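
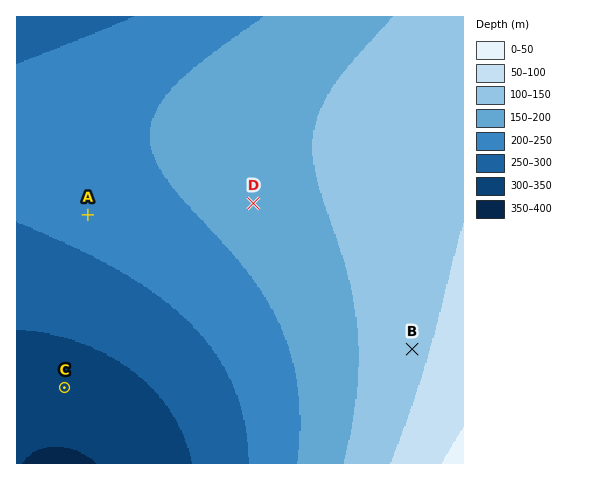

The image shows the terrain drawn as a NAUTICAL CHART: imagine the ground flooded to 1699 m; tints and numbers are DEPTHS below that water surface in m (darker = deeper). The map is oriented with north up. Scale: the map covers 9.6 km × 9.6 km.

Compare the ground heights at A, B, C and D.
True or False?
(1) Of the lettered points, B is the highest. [True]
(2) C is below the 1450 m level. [True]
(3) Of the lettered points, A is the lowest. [False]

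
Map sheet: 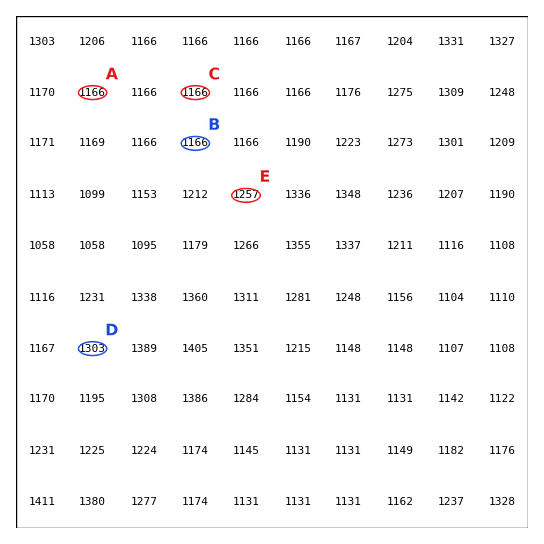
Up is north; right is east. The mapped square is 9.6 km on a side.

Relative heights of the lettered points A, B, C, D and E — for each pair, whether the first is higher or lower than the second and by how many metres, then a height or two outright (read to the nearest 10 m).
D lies higher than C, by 130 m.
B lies lower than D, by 130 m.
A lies lower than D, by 130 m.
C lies lower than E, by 90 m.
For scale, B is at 1170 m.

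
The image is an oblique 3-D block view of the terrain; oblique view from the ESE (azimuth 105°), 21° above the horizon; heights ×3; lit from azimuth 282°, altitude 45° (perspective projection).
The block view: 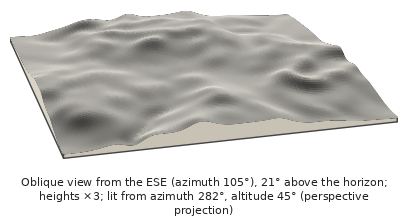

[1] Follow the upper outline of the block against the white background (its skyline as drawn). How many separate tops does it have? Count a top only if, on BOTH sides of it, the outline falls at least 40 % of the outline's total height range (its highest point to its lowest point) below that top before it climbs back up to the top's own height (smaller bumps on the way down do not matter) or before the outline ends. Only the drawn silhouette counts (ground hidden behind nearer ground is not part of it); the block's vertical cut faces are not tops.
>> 0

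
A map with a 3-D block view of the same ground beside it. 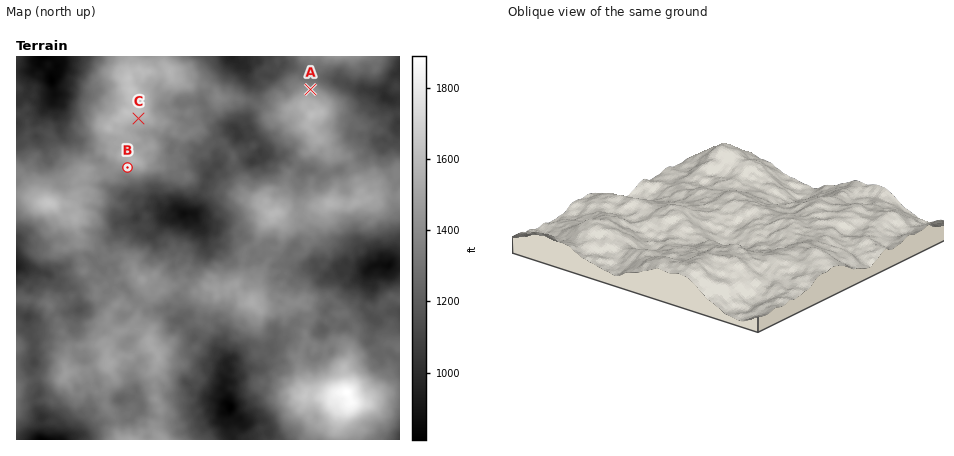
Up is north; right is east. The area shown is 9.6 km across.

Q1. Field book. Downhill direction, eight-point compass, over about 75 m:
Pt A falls N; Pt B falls SW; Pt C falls S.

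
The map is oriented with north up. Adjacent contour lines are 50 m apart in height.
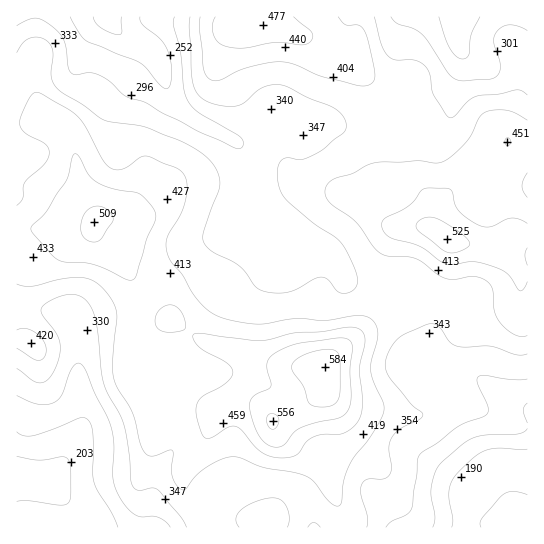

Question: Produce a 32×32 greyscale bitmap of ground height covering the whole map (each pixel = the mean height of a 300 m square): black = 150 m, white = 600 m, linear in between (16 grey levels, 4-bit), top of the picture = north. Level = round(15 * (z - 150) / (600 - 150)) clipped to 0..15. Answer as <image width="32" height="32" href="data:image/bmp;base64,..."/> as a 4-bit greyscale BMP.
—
<image width="32" height="32" href="data:image/bmp;base64,Qk12AgAAAAAAAHYAAAAoAAAAIAAAACAAAAABAAQAAAAAAAACAAATCwAAEwsAABAAAAAAAAAAAAAAABEREQAiIiIAMzMzAERERABVVVUAZmZmAHd3dwCIiIgAmZmZAKqqqgC7u7sAzMzMAN3d3QDu7u4A////ADMiI0VVeIiZmHeHZVQyEiMiIiNWZ4iIiYh4h2ZUMREiERI0V3iIiIiIiYdmVCERERESNGeImIiIiJmXd2QyEREiIjRniJmYmqqZmHdlQyERMzI0aJmaqazLqqmHZlQzM0RDNGipmqq93Mu6h3ZlVERFVEV5qZq7zd3dyph3ZmVEZlRWiZmaq7zN7tqXZmZVRHdlV5mZmaq7ze7ah2ZmVVWIdWeZmZqqu83u2oZmZmZmmXZnmqqqqqq8zMuHZmd3eIhmZ5qqqpmZmZqqh3d3d4l3ZmeZqqmIeIiIiId3d4iad3d4mqqYd3d3d3d3d3iImpmIiaqpiHd3Z3d3d3eIiaqZqqqqmYd3dmZ3d4iIqqqqmqu7uph3d2ZmZ3eJmsy7uqq7zLupd3ZmZnd4mrzMurqau8y7qYd2Zmd3iaq7uqmqiau7uqmHdmZ3eJmZqqqZmYmqqqqZh3Zmd3iZmaqqmZiImqmJmId2Znd3iJmZmZmZeJqYiIh3ZVZ3d3eIiIiZqYmal3d3ZVVWZ3d3iId3iamaqYdmZVVWZmZ3d4h3d4mZiYdmVVRWd3Zmd3iId3Z4h4h2ZVVDV4h3d3iIiIdmZmeIZVVUM1iYiHiJmYh3ZEVWeGVEMzNomZmZmZmHZlNEVmdkMyI0aKqqqqmZdmVDNWZVUyEjRWiru7qpiHVUMjRV"/>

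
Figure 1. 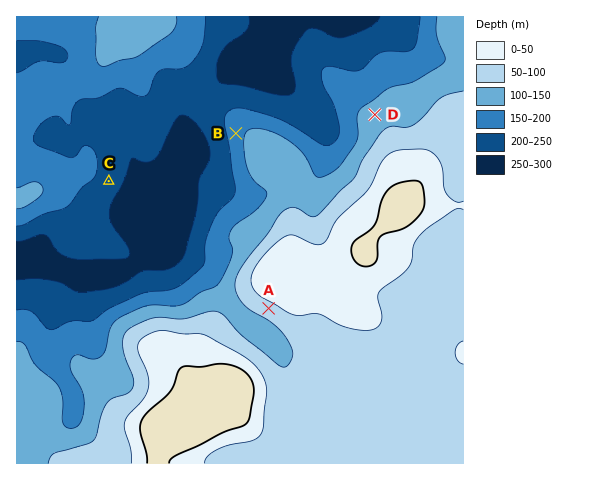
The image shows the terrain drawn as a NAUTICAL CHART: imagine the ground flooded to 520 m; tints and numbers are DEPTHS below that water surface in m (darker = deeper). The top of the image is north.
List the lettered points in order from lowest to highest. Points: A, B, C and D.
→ C B D A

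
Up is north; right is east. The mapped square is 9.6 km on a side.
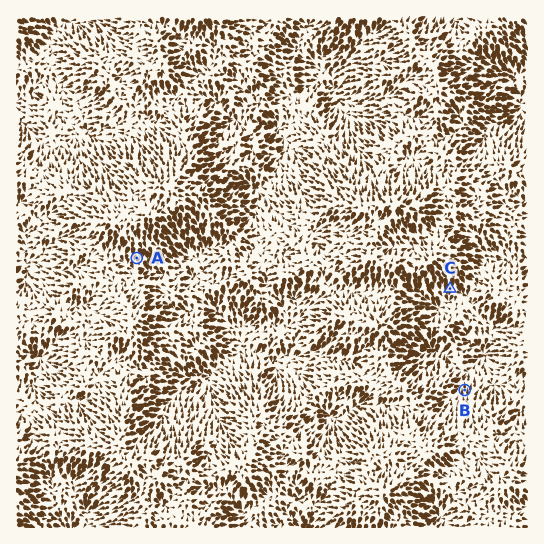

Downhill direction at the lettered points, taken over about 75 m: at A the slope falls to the S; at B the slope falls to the N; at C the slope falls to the S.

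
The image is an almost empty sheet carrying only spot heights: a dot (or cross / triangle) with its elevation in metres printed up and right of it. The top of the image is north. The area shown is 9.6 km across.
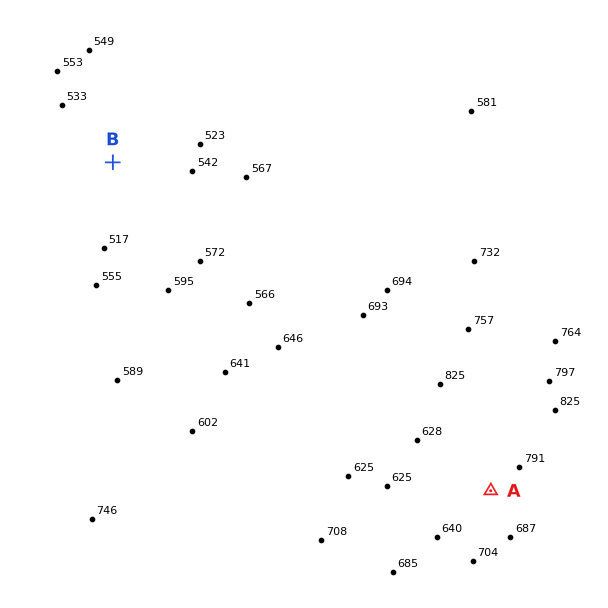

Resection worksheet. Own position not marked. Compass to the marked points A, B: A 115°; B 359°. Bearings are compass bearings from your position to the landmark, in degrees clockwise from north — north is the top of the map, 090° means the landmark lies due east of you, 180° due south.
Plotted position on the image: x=115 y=316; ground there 570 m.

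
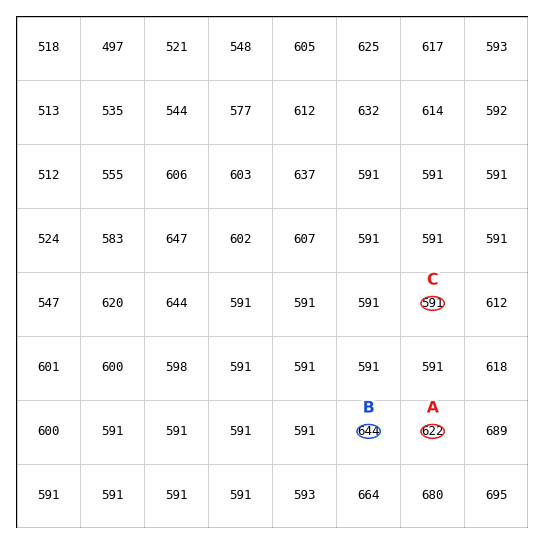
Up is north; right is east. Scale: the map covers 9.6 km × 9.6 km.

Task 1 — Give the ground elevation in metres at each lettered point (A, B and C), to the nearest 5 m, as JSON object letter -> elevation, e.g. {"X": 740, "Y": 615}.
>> {"A": 620, "B": 645, "C": 590}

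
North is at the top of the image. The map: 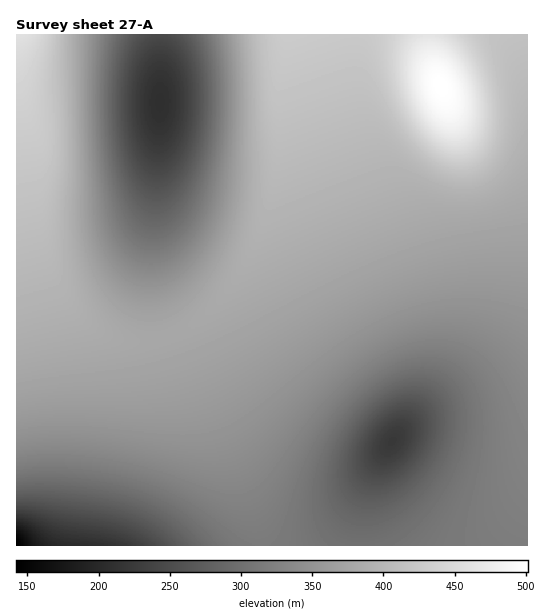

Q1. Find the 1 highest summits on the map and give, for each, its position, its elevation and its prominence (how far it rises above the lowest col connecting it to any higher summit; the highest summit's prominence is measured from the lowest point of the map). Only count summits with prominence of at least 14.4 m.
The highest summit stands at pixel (441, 85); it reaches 502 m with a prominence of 360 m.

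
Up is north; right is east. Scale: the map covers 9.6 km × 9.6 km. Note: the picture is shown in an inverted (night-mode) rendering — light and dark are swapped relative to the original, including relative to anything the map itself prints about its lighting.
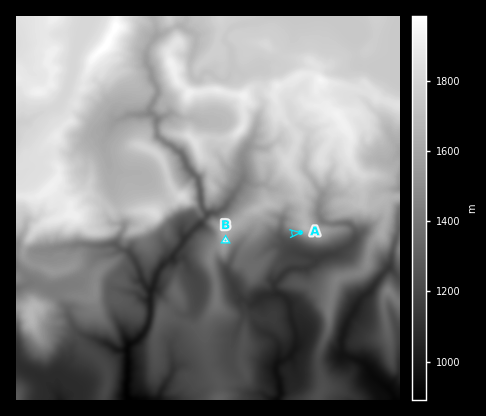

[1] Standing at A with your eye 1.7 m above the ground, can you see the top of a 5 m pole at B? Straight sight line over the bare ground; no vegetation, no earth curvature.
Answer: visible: true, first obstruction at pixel None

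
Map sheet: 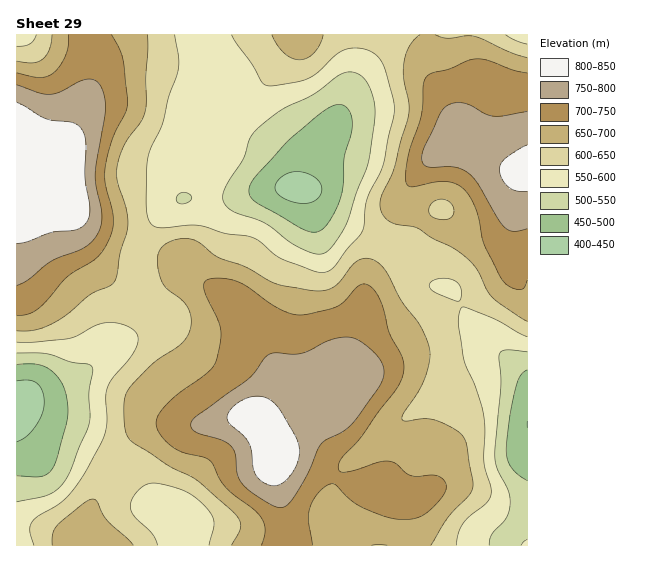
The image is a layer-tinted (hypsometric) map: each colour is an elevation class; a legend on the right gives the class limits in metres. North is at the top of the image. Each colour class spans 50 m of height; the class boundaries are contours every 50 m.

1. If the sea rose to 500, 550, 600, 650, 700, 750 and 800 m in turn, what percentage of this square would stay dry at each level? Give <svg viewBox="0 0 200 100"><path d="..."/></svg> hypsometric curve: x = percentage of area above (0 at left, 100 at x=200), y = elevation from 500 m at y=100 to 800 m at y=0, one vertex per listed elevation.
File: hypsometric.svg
<svg viewBox="0 0 200 100"><path d="M189 100l-13-17-33-16-40-17-40-17-32-16-21-17"/></svg>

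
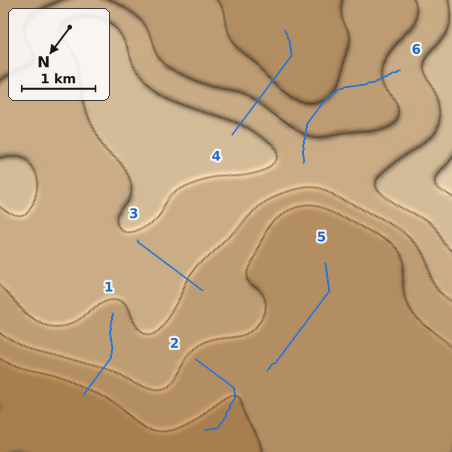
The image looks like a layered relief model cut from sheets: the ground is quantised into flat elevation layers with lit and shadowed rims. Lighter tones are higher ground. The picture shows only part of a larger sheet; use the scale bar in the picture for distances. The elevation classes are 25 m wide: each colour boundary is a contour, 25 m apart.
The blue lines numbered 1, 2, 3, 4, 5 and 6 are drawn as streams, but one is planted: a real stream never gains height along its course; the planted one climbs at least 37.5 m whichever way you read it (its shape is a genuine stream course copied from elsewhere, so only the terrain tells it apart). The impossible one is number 6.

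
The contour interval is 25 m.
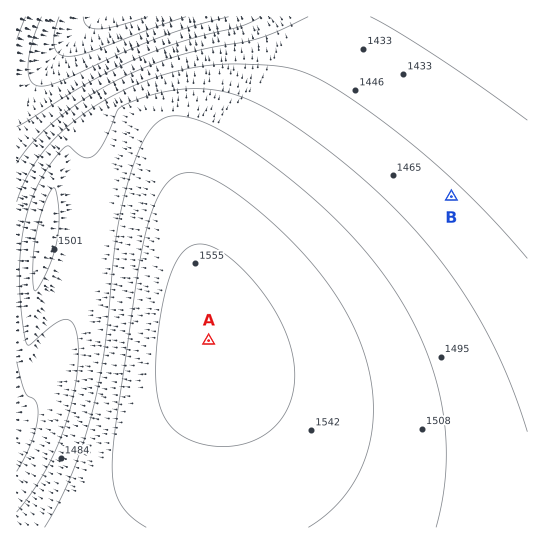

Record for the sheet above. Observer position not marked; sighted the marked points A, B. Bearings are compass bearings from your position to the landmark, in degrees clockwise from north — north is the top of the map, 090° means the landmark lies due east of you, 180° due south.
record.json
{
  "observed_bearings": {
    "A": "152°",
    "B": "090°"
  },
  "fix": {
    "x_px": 132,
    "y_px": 197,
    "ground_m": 1505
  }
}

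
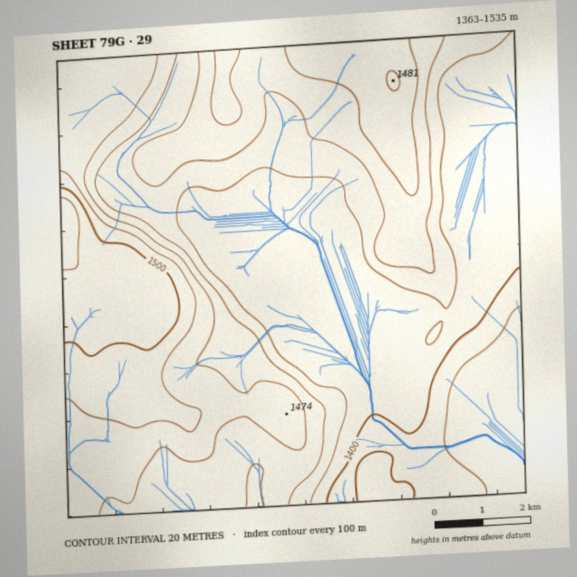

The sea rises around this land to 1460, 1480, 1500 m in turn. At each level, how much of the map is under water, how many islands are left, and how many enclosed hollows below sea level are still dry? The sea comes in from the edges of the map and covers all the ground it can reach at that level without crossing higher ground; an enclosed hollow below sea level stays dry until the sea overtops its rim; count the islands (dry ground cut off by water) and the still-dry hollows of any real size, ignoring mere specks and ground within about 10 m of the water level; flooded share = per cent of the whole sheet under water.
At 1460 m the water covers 71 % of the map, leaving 0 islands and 0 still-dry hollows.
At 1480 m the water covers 89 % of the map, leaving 0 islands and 0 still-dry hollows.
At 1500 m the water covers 94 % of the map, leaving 0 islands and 0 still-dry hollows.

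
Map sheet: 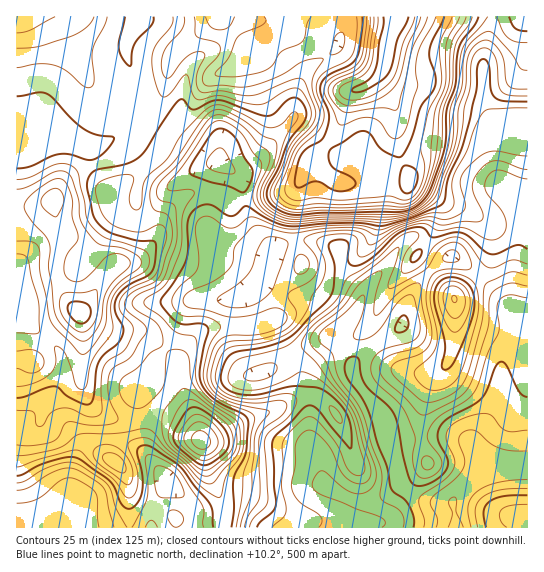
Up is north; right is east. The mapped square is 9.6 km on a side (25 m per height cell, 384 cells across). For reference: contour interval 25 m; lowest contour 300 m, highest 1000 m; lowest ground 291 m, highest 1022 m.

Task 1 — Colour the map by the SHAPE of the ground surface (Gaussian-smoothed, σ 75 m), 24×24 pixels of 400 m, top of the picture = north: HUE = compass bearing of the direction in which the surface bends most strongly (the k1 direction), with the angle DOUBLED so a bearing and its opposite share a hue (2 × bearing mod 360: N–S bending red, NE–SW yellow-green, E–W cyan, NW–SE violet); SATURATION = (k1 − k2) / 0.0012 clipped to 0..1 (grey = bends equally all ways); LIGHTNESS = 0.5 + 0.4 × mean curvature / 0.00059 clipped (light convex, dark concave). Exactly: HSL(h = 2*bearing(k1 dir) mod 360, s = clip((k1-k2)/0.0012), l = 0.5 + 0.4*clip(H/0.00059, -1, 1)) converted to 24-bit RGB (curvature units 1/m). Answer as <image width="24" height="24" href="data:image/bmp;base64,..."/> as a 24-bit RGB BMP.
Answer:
<image width="24" height="24" href="data:image/bmp;base64,Qk32BgAAAAAAADYAAAAoAAAAGAAAABgAAAABABgAAAAAAMAGAAATCwAAEwsAAAAAAAAAAAAAfoJze4R9eH2GZFuIo0xnyNVfMl+UnsC9TzCT5uWXxE5gRWR2TKusfI+yhn2wc3OofpWxnJu6lomweGqpPCSVdpKvo7azi42ta5pEWoZfeHhqYD1Wmkw21vOnIYGXfC9MkhoZje9jrW6TeqazVnyPXXFsfF1ajEo3e7gsRIhYuSUoeHgpJ2lYPr2Qh7ipe361tbZwV2w6SjwufSlSeO+PtPO2QxNPKAsa9fpUbd0aQo45bJFya1qAYGJ7cUR+yG5xr+3BKR6Axjmj5M7EL6THOIdmZ346gYA4tHqUqH63MILMUt/2pvWmmhApWQJWfkrU2fXWxNrjY9jEP2mCbVp5aVh5XzpuufCWTsx7SxhrXbiUy96mgT6ofU+JiGplgIdmk4WsnZezj0yfdog7m68rjUXFEmTfhcnm4O7dxcDc3HfUdSt2ZXxCNkddfUqK2P/MSCOAVTd2r6hfzb8wU0U7VGpsk3+Hj4KQY4pPomJbiU2GkNKdXbHDYlaaV2miS6uGtvanaJLJxE/u1n7/57/xKCCujfDPse+7YQtrakFgp5Rfx4NkcYVhQ5WBXZSSlIOKoZNyR4NxfXOtrtiRREdjX25qXnZvf7xSm/8uIyMQKiYSXWQpz0hIp17TjOyKbhZKghpulmqVgKucuJShtaebUKmuR2SHkYZ5n4+9cYm9TEai1r5hXkJdT4xiVnV9tcWC3qlXRDNKSk00SWcsU301j79nvYROTSRXRV20qLfThI3Lvn/Cz6+bYo+VOkhzlY52d6WOnTNslUA30s5qZ4GlYI+eUJqUbrWd44CIiiuKjUBohJxDKZsYMKcWdTpXtEmtMqFFM5s9eEt3rzRY6cJ7kZ1iO1CBdZqeflhnoS6QxauPv9yrPsrVa3LQhZ3ER3afzZDKnGzumZDy28P23MjsxUu6HVQlI3pb1YONNohLMClIkkBB9vCaWrJ7PmeZXIOHYVR1SlCduOLM5qanhogkHycNcngWS10tXmwmcmcuVWo8g4hRxXtZzE2j0pXUIpiYLYiq1HZhECtNfHO87fPYd3zCSjFZc19OWkWAc8NnVplHu1Vo+XOpe0qlWdF5P3COX4OWcoOYYItzU4J4uFh1uaZsaKuIyUCHDE867G+ZFp+mAN+Z8PPY2wCIm0x7YF+GQVxtwcR8e4pbSod2zK3czb3w2JfKQmSOVYGhg3CVmICQWHeBVGeR2d3GYE2y3CDj6oFqAEE0+NLeCJ40KycIpyges518XGOUV3KUeKxYhcCDUc7ATal6jEJa5n6UcJe4PTx4i1FXl5xYa0BCXFkLa2wAMCADHSoJ/4waTIcACDMA/xgUIkNGUcJQjrSPUXapelyai7F0l8trTHdaXzdLmYE5UMRO1FhvRzJVlVtat1iCggBV321W0ZRZtTi3PLNkL7cf8kxBIrAOAJg9fL7YadzWgJuqY1qRU0zI1bfRuMekZEB5RDlkz8qMK4c/v0aQimTRg7fUSRnYlF7/6NrxxLrqoZjzwMD1rKr1j4v59dbnCvv/L62/X4+OeV5ygFNeT3N1rbR12XmJsS2pYE+Obq490lJQFnUlPY9Df2FNWyxQEm9f5YSY2ZyTbKepfoSfgHKaX1qV7djB5YeRDy82fGxRVD1DlHhRZHVaZI5GoGhCkFJ+oXe2uorAaICp146iLXFaQ1JpiFSBLH9LGJh69djWpGd/cXpggGBvn5Zagb5L76ebIkCpNT2kaVW4gbC8eH1xfnxmhGVcjY5sX4tgmYdmrW1uuWFrumJUISU8aVxDn7tiAH5NwMAr9FuBqIxaUGFnuK6Dg650w8yGek+yJURzX5GXkWyNeX9wdW58iXyGiZOGgoyFYnyFuHRsTkmG6lxaMCFOXKpqc8ZzS4lrDx8kx3Ya4JtJP39GUb9TrZB4185YNWRPRzWAiTw8d24weomAa3WAfI59gpSChJKRaluItlRgM2Cs7Ge9b1rQg76ujJ90fVd+Cj6Kvtjx4dT36K/xRb9aTHKk4L6zZ5G6DSl7v0PRvJvIh35xbXx4cpR0eph4dIGEbFCCmWqty29hH6ap3JfetYm8lo6siHuvJZqXB6wneHEw/zl07tG2NHWDzsqDt4hvDAszQUSBvLSHfo53cIyCd5BufJRmZHl3WmqKYI2j046uXj2XPX4xsqqBpoOil3CSfI6cU45yHDNAwmtC++O8f2FMh6xGwkw0GRU7N4B4q7haiIeTfnuMjoGCiZuCYIONX3l+U3Bbf2JMt157jLWCRYZZi2xTontojYh0gHB5KDpmR5Yy+c2NvomHZnKju3m2NE3OLVqmsKGZ"/>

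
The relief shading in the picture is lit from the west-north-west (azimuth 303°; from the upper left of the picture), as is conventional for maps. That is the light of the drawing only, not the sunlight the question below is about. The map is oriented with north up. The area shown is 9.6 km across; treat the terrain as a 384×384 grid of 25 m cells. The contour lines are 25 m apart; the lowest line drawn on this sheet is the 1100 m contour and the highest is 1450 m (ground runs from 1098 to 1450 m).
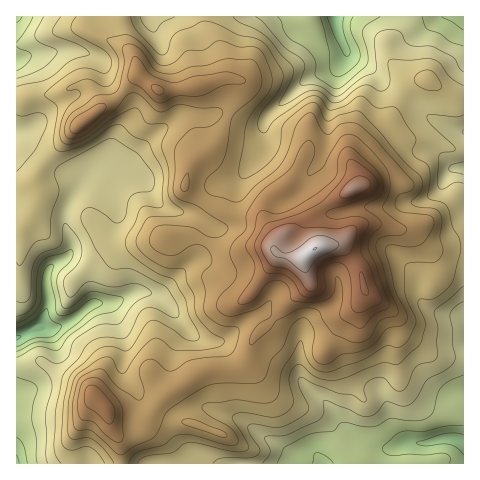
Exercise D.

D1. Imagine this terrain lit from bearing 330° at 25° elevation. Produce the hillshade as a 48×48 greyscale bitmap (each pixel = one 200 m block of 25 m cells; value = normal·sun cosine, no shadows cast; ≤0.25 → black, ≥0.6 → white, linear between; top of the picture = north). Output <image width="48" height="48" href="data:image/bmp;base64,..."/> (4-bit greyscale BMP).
<image width="48" height="48" href="data:image/bmp;base64,Qk32BAAAAAAAAHYAAAAoAAAAMAAAADAAAAABAAQAAAAAAIAEAAATCwAAEwsAABAAAAAAAAAAAAAAABEREQAiIiIAMzMzAERERABVVVUAZmZmAHd3dwCIiIgAmZmZAKqqqgC7u7sAzMzMAN3d3QDu7u4A////AImZdlZmVBEjRWZUISNFVndmd3d4mrupiImqhkVWVCEjRVVDIkVVVWZnd3d3iaqqmHiap0NFVVQzQzMzRWdlQ0RWd3dmVmZ4hniauVNVVnZVVEVnh2ZUMyNGZmVVVEMzRIiZu4RWVnh2Z3iZl1REMzNFZlRFVEVERYiau6ZmZnh2Z4iHZUREREVVVVREVVVmZomavLh4d4iHVVZmVVVVVWdmVWZVVVVnd4iavduYiIiIdURVVVVVZnZVVWdmVVVWZ3d5ve2pmZiImGRFVVZVVmVERVZmZVVEVWZorf/JiZiImpdmZmZlRFUzNERFZlVERId4rO/aiaqImqqYiHZlQ1VDMzNFVVVURduqq83bmbuYmry7qYZlRGhkMzI1VEVmZv/cy7vMuruoibu6qpdlVXmXVDIkVEVmZ63t3tu7u7upiamHeahlVWmYZkMkVUVWZhWZrO27qrupmYdlVpl2VFeHZlQzREVmZgA3Vq3buruqqYdmRFiHU0Z4dlQjNVZmZiAXczi7u7uqmZmHdTR4ZCNXmGMjVmZURUMnlRJneaupiImZmGNXhjElioVEZmZDM1RHl0I0RXh3d4iZqqZFeGMkeZdmZmZUM1RIqXVVRFVVZ4iJmalTRmVFeZdmZmd1RFQ3vJdmZVVURomZiJpzNFREaIdlZmd2VVQji7h3dmVVRWiYiIh1RmQRNohmZmZmZWUhN6mHd2ZmZWeImIiHeacxJGZmVVVmZmZDNXiIiYh3ZmeJqqqpibuGZUREREVWdmZlVniImrqYiHeJq7zLmKy6qFMzRVVFd3ZmZ3iIiru7qpiHiavNypq7u4VVeIdVZ4dmZ4iIiau7uph3eJqs3bmImqmImqqWZ4h1V5mIiKu6l2d4iauprMuXVVZmeJu5doh2VomIiJqqhVaIibyoeKy6dCEjRFaah4d3ZniIiJmaqGZ4iazKh4q8yWMjVURZqZh3d3eIiIiKunZmd5vMuHirzKhmZ3ZHq6mGZmd4h3d4qoZWZnm8yXeaq6qHeJhleJmXVFZ3d3d4mpdlVnibyoeKqqmIiIh1VZmYUhNWd2eImZl2VmeKu5eKu5iIh3d2ZpmagwAUZmZ5qZmXZWeJqqiKu5iId3d3iIiauCABRmZomZmYdWeZqqiKu5mYd3iHd2aKzaQAJXdleYiIdVWKu7mKy6mYd4h3ZVVorethE2dkV3d3dkNJzcqK3KmZh3d2ZWZWis24U1ZTNFVWdkMkneya3bmZl3ZmZpiIiJrMlkVlRERFZlQiSd663sqal2Zmd8u7uomryVaJmYdmZmVENJzKzuuZmHZniMy8zLqqy4eru7upiIdmVFeZreypmZmIiLu7vLuqu6ibu7u7qph3d2Zni8ypmaqYiImZqqmImqmKuqqqqql3iYdmeaqZmqupiHd2d3ZmiqmZqpmaqrqYiZh3eImZiaqpmZh2ZVVnmqmZqpmZmquYiIdniImpiImZmbupiHeJmZiJqqmZmaqYd3dniZqqmHiZiLu6qZmZmHiJqqqZmZqYd3ZnmqqrqYeJmA=="/>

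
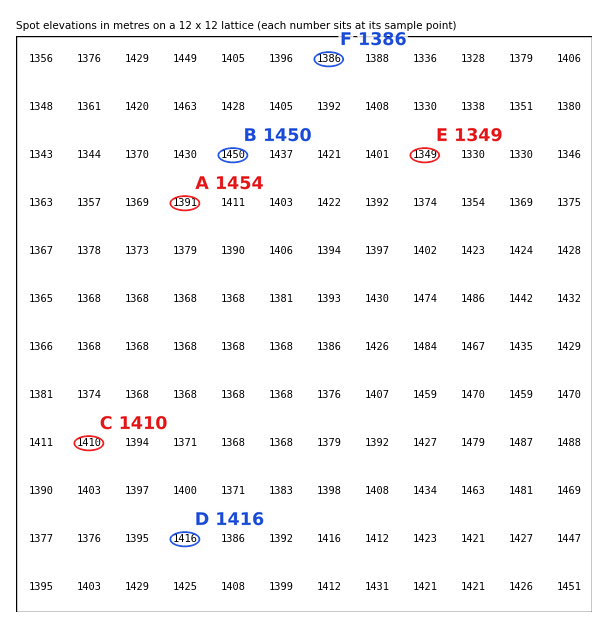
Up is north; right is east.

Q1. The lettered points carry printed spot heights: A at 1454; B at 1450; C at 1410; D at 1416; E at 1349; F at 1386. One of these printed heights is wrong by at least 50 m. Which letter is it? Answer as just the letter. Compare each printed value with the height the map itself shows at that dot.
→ A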